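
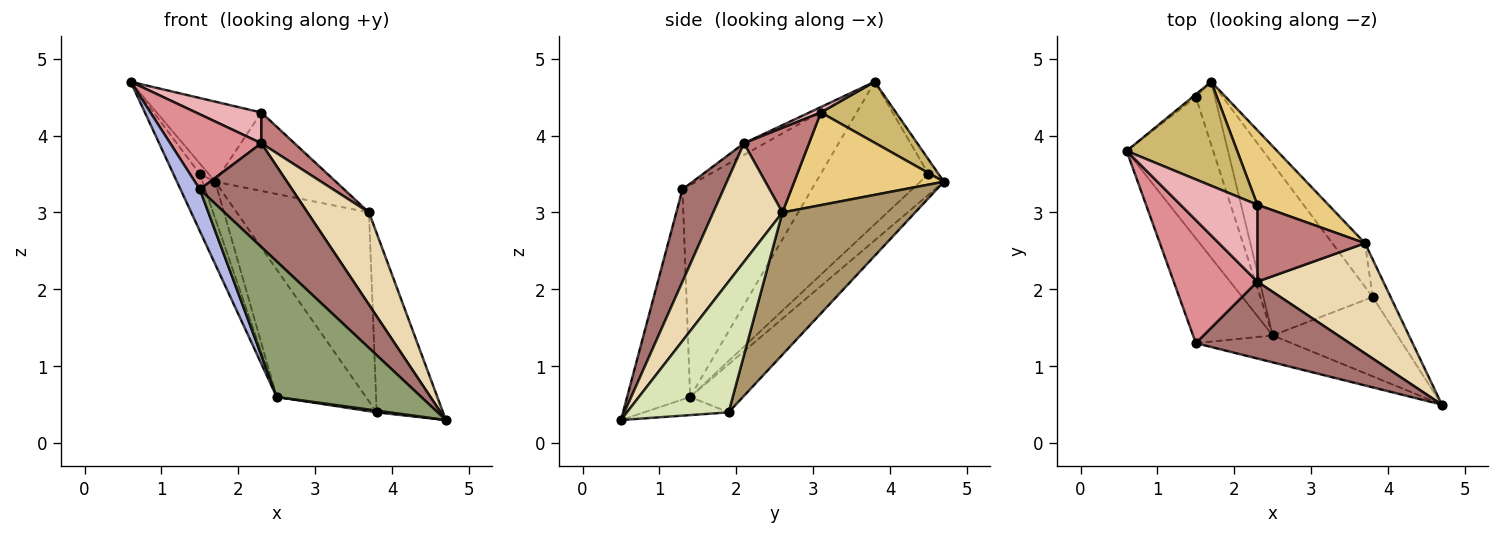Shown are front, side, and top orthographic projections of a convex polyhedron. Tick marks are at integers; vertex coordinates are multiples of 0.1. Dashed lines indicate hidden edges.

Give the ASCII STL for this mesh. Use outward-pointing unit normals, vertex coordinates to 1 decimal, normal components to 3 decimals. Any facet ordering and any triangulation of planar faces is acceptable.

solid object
 facet normal -0.738 0.652 -0.174
  outer loop
   vertex 1.5 4.5 3.5
   vertex 0.6 3.8 4.7
   vertex 1.7 4.7 3.4
  endloop
 endfacet
 facet normal -0.837 0.205 -0.508
  outer loop
   vertex 2.5 1.4 0.6
   vertex 0.6 3.8 4.7
   vertex 1.5 4.5 3.5
  endloop
 endfacet
 facet normal -0.684 0.369 -0.630
  outer loop
   vertex 2.5 1.4 0.6
   vertex 1.5 4.5 3.5
   vertex 1.7 4.7 3.4
  endloop
 endfacet
 facet normal -0.927 -0.139 -0.348
  outer loop
   vertex 1.5 1.3 3.3
   vertex 0.6 3.8 4.7
   vertex 2.5 1.4 0.6
  endloop
 endfacet
 facet normal -0.393 -0.902 -0.179
  outer loop
   vertex 1.5 1.3 3.3
   vertex 2.5 1.4 0.6
   vertex 4.7 0.5 0.3
  endloop
 endfacet
 facet normal -0.144 -0.022 -0.989
  outer loop
   vertex 3.8 1.9 0.4
   vertex 4.7 0.5 0.3
   vertex 2.5 1.4 0.6
  endloop
 endfacet
 facet normal -0.333 0.562 -0.757
  outer loop
   vertex 3.8 1.9 0.4
   vertex 2.5 1.4 0.6
   vertex 1.7 4.7 3.4
  endloop
 endfacet
 facet normal 0.832 0.543 -0.114
  outer loop
   vertex 3.8 1.9 0.4
   vertex 3.7 2.6 3.0
   vertex 4.7 0.5 0.3
  endloop
 endfacet
 facet normal 0.699 0.697 -0.161
  outer loop
   vertex 3.8 1.9 0.4
   vertex 1.7 4.7 3.4
   vertex 3.7 2.6 3.0
  endloop
 endfacet
 facet normal 0.401 0.559 0.726
  outer loop
   vertex 2.3 3.1 4.3
   vertex 1.7 4.7 3.4
   vertex 0.6 3.8 4.7
  endloop
 endfacet
 facet normal 0.668 0.539 0.513
  outer loop
   vertex 2.3 3.1 4.3
   vertex 3.7 2.6 3.0
   vertex 1.7 4.7 3.4
  endloop
 endfacet
 facet normal 0.585 -0.520 0.622
  outer loop
   vertex 2.3 2.1 3.9
   vertex 4.7 0.5 0.3
   vertex 3.7 2.6 3.0
  endloop
 endfacet
 facet normal 0.336 -0.757 0.561
  outer loop
   vertex 2.3 2.1 3.9
   vertex 1.5 1.3 3.3
   vertex 4.7 0.5 0.3
  endloop
 endfacet
 facet normal 0.589 -0.300 0.750
  outer loop
   vertex 2.3 2.1 3.9
   vertex 3.7 2.6 3.0
   vertex 2.3 3.1 4.3
  endloop
 endfacet
 facet normal -0.118 -0.517 0.848
  outer loop
   vertex 2.3 2.1 3.9
   vertex 0.6 3.8 4.7
   vertex 1.5 1.3 3.3
  endloop
 endfacet
 facet normal 0.065 -0.371 0.926
  outer loop
   vertex 2.3 2.1 3.9
   vertex 2.3 3.1 4.3
   vertex 0.6 3.8 4.7
  endloop
 endfacet
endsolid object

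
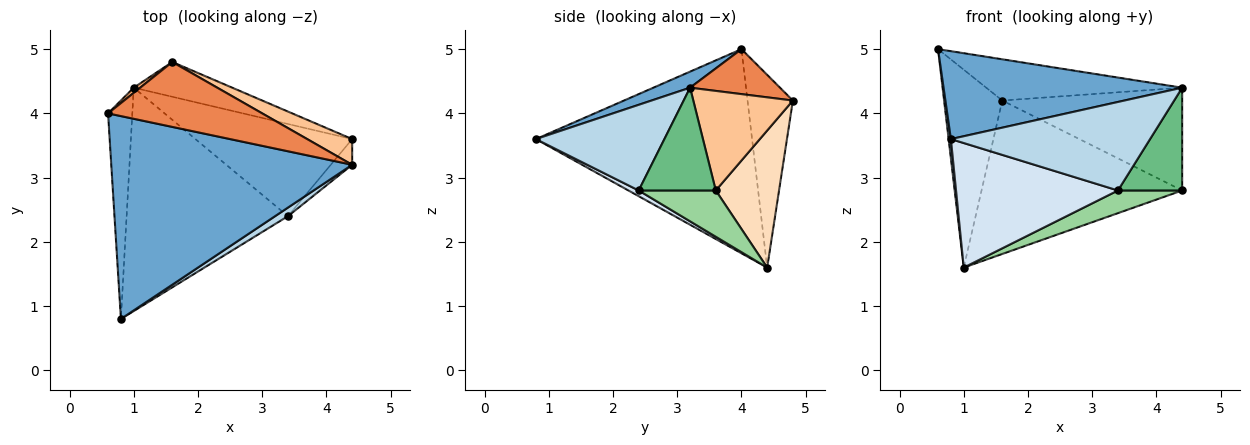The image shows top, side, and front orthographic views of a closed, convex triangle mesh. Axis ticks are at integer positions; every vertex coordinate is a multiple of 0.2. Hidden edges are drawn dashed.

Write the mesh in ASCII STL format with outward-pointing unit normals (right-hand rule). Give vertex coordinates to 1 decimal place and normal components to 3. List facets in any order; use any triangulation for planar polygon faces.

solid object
 facet normal 0.061 -0.397 0.916
  outer loop
   vertex 0.8 0.8 3.6
   vertex 4.4 3.2 4.4
   vertex 0.6 4.0 5.0
  endloop
 endfacet
 facet normal -0.993 -0.010 -0.118
  outer loop
   vertex 1.0 4.4 1.6
   vertex 0.8 0.8 3.6
   vertex 0.6 4.0 5.0
  endloop
 endfacet
 facet normal 0.540 -0.838 0.081
  outer loop
   vertex 3.4 2.4 2.8
   vertex 4.4 3.2 4.4
   vertex 0.8 0.8 3.6
  endloop
 endfacet
 facet normal 0.031 -0.487 -0.873
  outer loop
   vertex 3.4 2.4 2.8
   vertex 0.8 0.8 3.6
   vertex 1.0 4.4 1.6
  endloop
 endfacet
 facet normal 0.239 0.521 0.820
  outer loop
   vertex 1.6 4.8 4.2
   vertex 0.6 4.0 5.0
   vertex 4.4 3.2 4.4
  endloop
 endfacet
 facet normal -0.615 0.789 0.020
  outer loop
   vertex 1.6 4.8 4.2
   vertex 1.0 4.4 1.6
   vertex 0.6 4.0 5.0
  endloop
 endfacet
 facet normal 0.473 0.855 0.214
  outer loop
   vertex 4.4 3.6 2.8
   vertex 1.6 4.8 4.2
   vertex 4.4 3.2 4.4
  endloop
 endfacet
 facet normal 0.294 0.932 -0.211
  outer loop
   vertex 4.4 3.6 2.8
   vertex 1.0 4.4 1.6
   vertex 1.6 4.8 4.2
  endloop
 endfacet
 facet normal 0.759 -0.632 -0.158
  outer loop
   vertex 4.4 3.6 2.8
   vertex 4.4 3.2 4.4
   vertex 3.4 2.4 2.8
  endloop
 endfacet
 facet normal 0.275 -0.230 -0.934
  outer loop
   vertex 4.4 3.6 2.8
   vertex 3.4 2.4 2.8
   vertex 1.0 4.4 1.6
  endloop
 endfacet
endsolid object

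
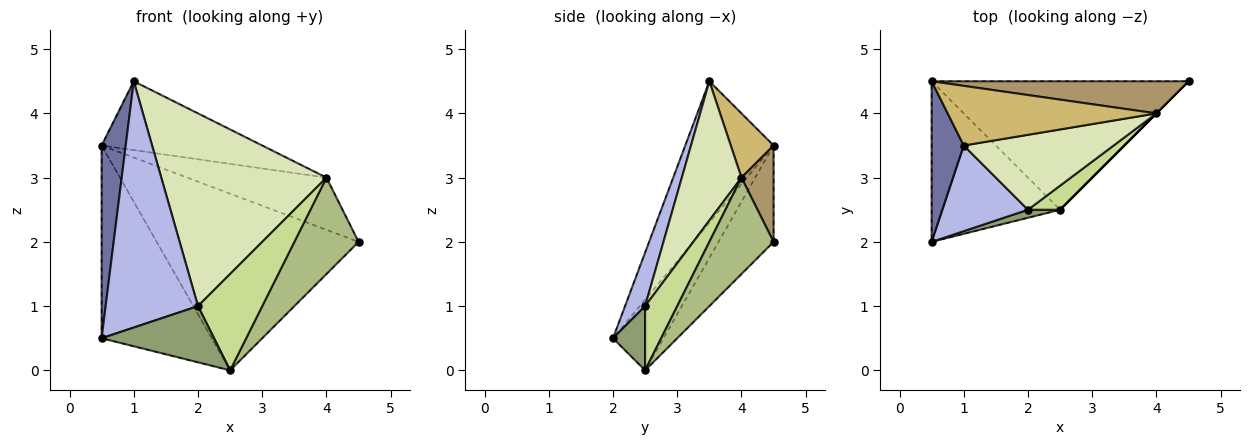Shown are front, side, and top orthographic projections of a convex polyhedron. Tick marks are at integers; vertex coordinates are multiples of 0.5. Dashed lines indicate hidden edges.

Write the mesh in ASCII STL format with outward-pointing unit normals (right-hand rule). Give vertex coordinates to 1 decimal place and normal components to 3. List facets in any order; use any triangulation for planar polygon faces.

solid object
 facet normal -0.942 -0.257 0.214
  outer loop
   vertex 0.5 4.5 3.5
   vertex 0.5 2.0 0.5
   vertex 1.0 3.5 4.5
  endloop
 endfacet
 facet normal -0.332 0.725 -0.604
  outer loop
   vertex 0.5 4.5 3.5
   vertex 2.5 2.5 0.0
   vertex 0.5 2.0 0.5
  endloop
 endfacet
 facet normal -0.215 0.790 -0.574
  outer loop
   vertex 0.5 4.5 3.5
   vertex 4.5 4.5 2.0
   vertex 2.5 2.5 0.0
  endloop
 endfacet
 facet normal 0.201 -0.925 0.322
  outer loop
   vertex 2.0 2.5 1.0
   vertex 1.0 3.5 4.5
   vertex 0.5 2.0 0.5
  endloop
 endfacet
 facet normal 0.272 -0.953 0.136
  outer loop
   vertex 2.0 2.5 1.0
   vertex 0.5 2.0 0.5
   vertex 2.5 2.5 0.0
  endloop
 endfacet
 facet normal 0.707 -0.707 0.000
  outer loop
   vertex 4.0 4.0 3.0
   vertex 2.5 2.5 0.0
   vertex 4.5 4.5 2.0
  endloop
 endfacet
 facet normal 0.436 -0.873 0.218
  outer loop
   vertex 4.0 4.0 3.0
   vertex 2.0 2.5 1.0
   vertex 2.5 2.5 0.0
  endloop
 endfacet
 facet normal 0.319 -0.883 0.344
  outer loop
   vertex 4.0 4.0 3.0
   vertex 1.0 3.5 4.5
   vertex 2.0 2.5 1.0
  endloop
 endfacet
 facet normal 0.193 0.836 0.514
  outer loop
   vertex 4.0 4.0 3.0
   vertex 4.5 4.5 2.0
   vertex 0.5 4.5 3.5
  endloop
 endfacet
 facet normal 0.198 0.741 0.642
  outer loop
   vertex 4.0 4.0 3.0
   vertex 0.5 4.5 3.5
   vertex 1.0 3.5 4.5
  endloop
 endfacet
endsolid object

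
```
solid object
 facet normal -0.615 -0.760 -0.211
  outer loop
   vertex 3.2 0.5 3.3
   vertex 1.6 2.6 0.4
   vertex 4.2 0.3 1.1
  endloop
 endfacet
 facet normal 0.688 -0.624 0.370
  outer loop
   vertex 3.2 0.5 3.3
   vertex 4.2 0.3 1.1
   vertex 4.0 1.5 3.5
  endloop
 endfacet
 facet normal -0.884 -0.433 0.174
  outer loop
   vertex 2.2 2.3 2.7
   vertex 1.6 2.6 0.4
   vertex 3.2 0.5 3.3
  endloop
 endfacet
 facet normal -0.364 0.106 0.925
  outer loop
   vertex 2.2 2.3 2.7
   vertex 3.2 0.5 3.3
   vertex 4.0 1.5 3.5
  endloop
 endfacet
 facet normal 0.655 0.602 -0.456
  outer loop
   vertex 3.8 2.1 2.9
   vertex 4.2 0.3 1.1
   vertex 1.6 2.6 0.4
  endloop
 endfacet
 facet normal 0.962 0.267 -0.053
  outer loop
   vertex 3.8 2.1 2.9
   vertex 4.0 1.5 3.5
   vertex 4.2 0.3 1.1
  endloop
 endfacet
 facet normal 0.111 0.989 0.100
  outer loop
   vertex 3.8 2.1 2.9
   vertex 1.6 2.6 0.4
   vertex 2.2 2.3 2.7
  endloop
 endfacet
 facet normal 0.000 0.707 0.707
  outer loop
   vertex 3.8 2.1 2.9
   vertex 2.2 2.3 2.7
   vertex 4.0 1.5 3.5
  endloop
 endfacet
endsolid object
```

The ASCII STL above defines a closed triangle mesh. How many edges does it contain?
12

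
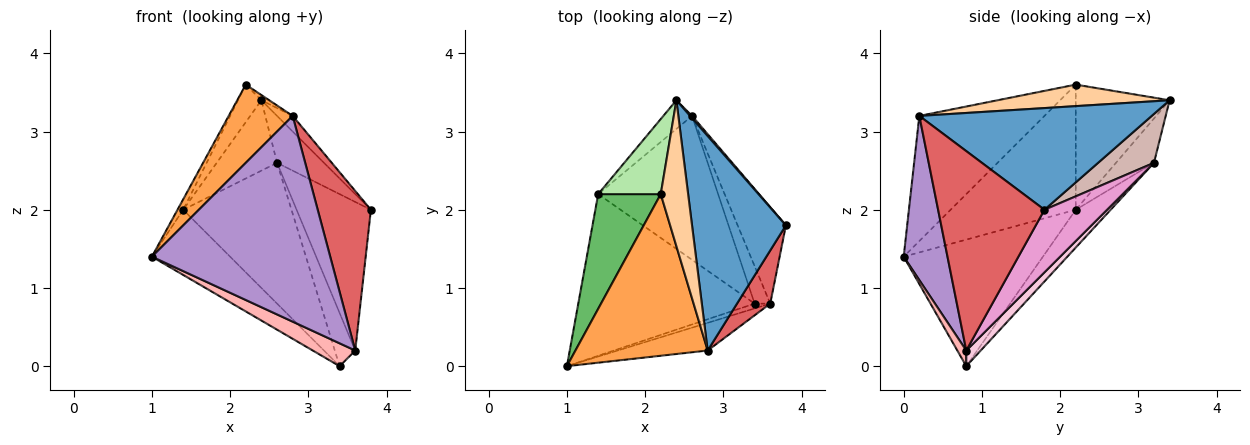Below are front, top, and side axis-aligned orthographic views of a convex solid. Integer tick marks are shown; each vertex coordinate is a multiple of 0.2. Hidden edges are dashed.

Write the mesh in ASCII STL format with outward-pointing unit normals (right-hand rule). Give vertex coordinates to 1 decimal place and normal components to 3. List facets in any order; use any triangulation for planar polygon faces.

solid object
 facet normal 0.734 0.049 0.677
  outer loop
   vertex 2.8 0.2 3.2
   vertex 3.8 1.8 2.0
   vertex 2.4 3.4 3.4
  endloop
 endfacet
 facet normal -0.554 0.311 -0.772
  outer loop
   vertex 1.4 2.2 2.0
   vertex 3.4 0.8 0.0
   vertex 1.0 0.0 1.4
  endloop
 endfacet
 facet normal -0.648 -0.332 0.685
  outer loop
   vertex 2.2 2.2 3.6
   vertex 1.0 0.0 1.4
   vertex 2.8 0.2 3.2
  endloop
 endfacet
 facet normal 0.618 0.028 0.786
  outer loop
   vertex 2.2 2.2 3.6
   vertex 2.8 0.2 3.2
   vertex 2.4 3.4 3.4
  endloop
 endfacet
 facet normal -0.894 0.041 0.447
  outer loop
   vertex 2.2 2.2 3.6
   vertex 1.4 2.2 2.0
   vertex 1.0 0.0 1.4
  endloop
 endfacet
 facet normal -0.873 0.218 0.436
  outer loop
   vertex 2.2 2.2 3.6
   vertex 2.4 3.4 3.4
   vertex 1.4 2.2 2.0
  endloop
 endfacet
 facet normal 0.885 -0.442 0.147
  outer loop
   vertex 3.6 0.8 0.2
   vertex 3.8 1.8 2.0
   vertex 2.8 0.2 3.2
  endloop
 endfacet
 facet normal 0.202 -0.958 -0.202
  outer loop
   vertex 3.6 0.8 0.2
   vertex 1.0 0.0 1.4
   vertex 3.4 0.8 0.0
  endloop
 endfacet
 facet normal 0.237 -0.963 -0.130
  outer loop
   vertex 3.6 0.8 0.2
   vertex 2.8 0.2 3.2
   vertex 1.0 0.0 1.4
  endloop
 endfacet
 facet normal -0.504 0.800 -0.326
  outer loop
   vertex 2.6 3.2 2.6
   vertex 1.4 2.2 2.0
   vertex 2.4 3.4 3.4
  endloop
 endfacet
 facet normal -0.220 0.682 -0.697
  outer loop
   vertex 2.6 3.2 2.6
   vertex 3.4 0.8 0.0
   vertex 1.4 2.2 2.0
  endloop
 endfacet
 facet normal 0.765 0.643 0.031
  outer loop
   vertex 2.6 3.2 2.6
   vertex 2.4 3.4 3.4
   vertex 3.8 1.8 2.0
  endloop
 endfacet
 facet normal 0.577 0.685 -0.445
  outer loop
   vertex 2.6 3.2 2.6
   vertex 3.8 1.8 2.0
   vertex 3.6 0.8 0.2
  endloop
 endfacet
 facet normal 0.500 0.708 -0.500
  outer loop
   vertex 2.6 3.2 2.6
   vertex 3.6 0.8 0.2
   vertex 3.4 0.8 0.0
  endloop
 endfacet
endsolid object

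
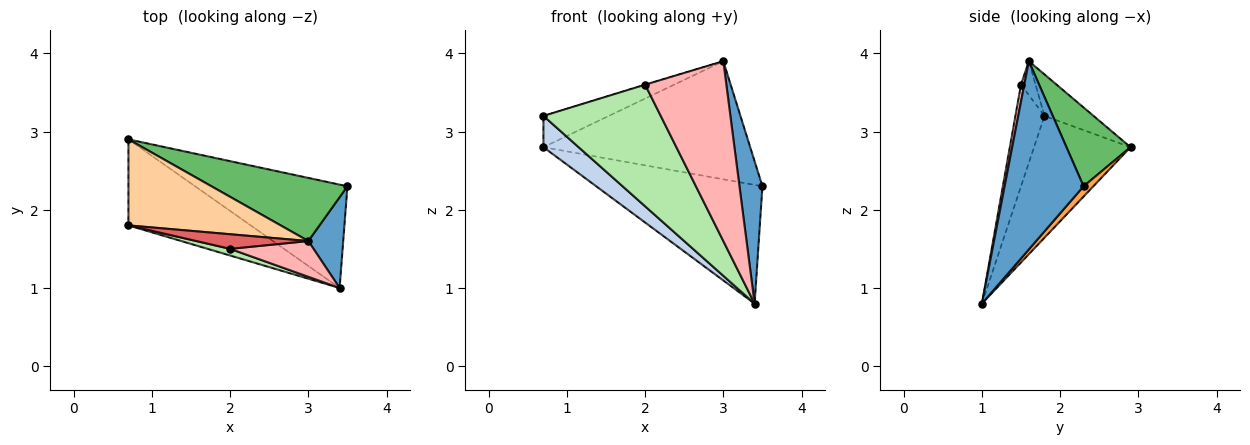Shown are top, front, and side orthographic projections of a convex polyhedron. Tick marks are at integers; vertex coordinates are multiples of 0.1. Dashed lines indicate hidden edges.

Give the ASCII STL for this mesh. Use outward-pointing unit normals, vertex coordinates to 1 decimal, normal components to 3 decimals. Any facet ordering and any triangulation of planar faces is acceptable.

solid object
 facet normal 0.945 -0.275 0.175
  outer loop
   vertex 3.0 1.6 3.9
   vertex 3.4 1.0 0.8
   vertex 3.5 2.3 2.3
  endloop
 endfacet
 facet normal -0.684 -0.249 -0.686
  outer loop
   vertex 0.7 2.9 2.8
   vertex 3.4 1.0 0.8
   vertex 0.7 1.8 3.2
  endloop
 endfacet
 facet normal 0.044 0.753 -0.656
  outer loop
   vertex 0.7 2.9 2.8
   vertex 3.5 2.3 2.3
   vertex 3.4 1.0 0.8
  endloop
 endfacet
 facet normal -0.248 0.331 0.910
  outer loop
   vertex 0.7 2.9 2.8
   vertex 0.7 1.8 3.2
   vertex 3.0 1.6 3.9
  endloop
 endfacet
 facet normal 0.263 0.851 0.455
  outer loop
   vertex 0.7 2.9 2.8
   vertex 3.0 1.6 3.9
   vertex 3.5 2.3 2.3
  endloop
 endfacet
 facet normal -0.240 -0.969 0.053
  outer loop
   vertex 2.0 1.5 3.6
   vertex 0.7 1.8 3.2
   vertex 3.4 1.0 0.8
  endloop
 endfacet
 facet normal -0.289 0.022 0.957
  outer loop
   vertex 2.0 1.5 3.6
   vertex 3.0 1.6 3.9
   vertex 0.7 1.8 3.2
  endloop
 endfacet
 facet normal 0.040 -0.980 0.195
  outer loop
   vertex 2.0 1.5 3.6
   vertex 3.4 1.0 0.8
   vertex 3.0 1.6 3.9
  endloop
 endfacet
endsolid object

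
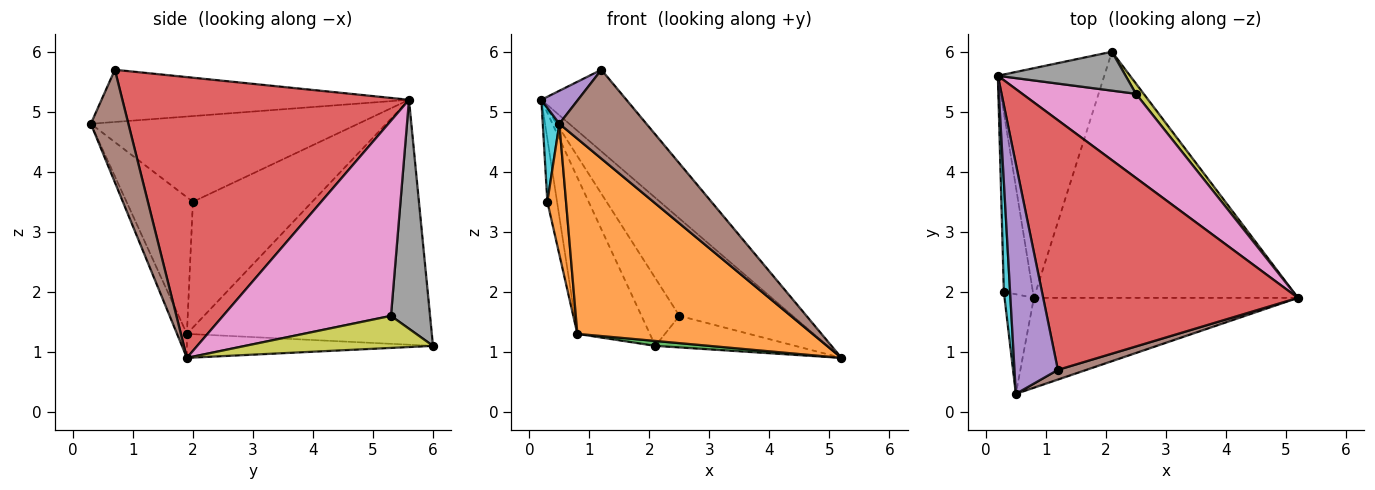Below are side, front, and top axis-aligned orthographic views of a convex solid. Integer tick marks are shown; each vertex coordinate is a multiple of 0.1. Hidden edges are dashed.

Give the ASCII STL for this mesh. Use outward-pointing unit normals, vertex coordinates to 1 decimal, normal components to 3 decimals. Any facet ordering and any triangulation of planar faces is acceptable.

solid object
 facet normal -0.885 0.262 -0.385
  outer loop
   vertex 0.8 1.9 1.3
   vertex 0.2 5.6 5.2
   vertex 2.1 6.0 1.1
  endloop
 endfacet
 facet normal -0.038 -0.908 -0.418
  outer loop
   vertex 0.8 1.9 1.3
   vertex 5.2 1.9 0.9
   vertex 0.5 0.3 4.8
  endloop
 endfacet
 facet normal -0.091 -0.020 -0.996
  outer loop
   vertex 0.8 1.9 1.3
   vertex 2.1 6.0 1.1
   vertex 5.2 1.9 0.9
  endloop
 endfacet
 facet normal 0.723 0.215 0.656
  outer loop
   vertex 1.2 0.7 5.7
   vertex 5.2 1.9 0.9
   vertex 0.2 5.6 5.2
  endloop
 endfacet
 facet normal -0.766 -0.091 0.636
  outer loop
   vertex 1.2 0.7 5.7
   vertex 0.2 5.6 5.2
   vertex 0.5 0.3 4.8
  endloop
 endfacet
 facet normal 0.394 -0.914 0.100
  outer loop
   vertex 1.2 0.7 5.7
   vertex 0.5 0.3 4.8
   vertex 5.2 1.9 0.9
  endloop
 endfacet
 facet normal 0.747 0.503 0.435
  outer loop
   vertex 2.5 5.3 1.6
   vertex 0.2 5.6 5.2
   vertex 5.2 1.9 0.9
  endloop
 endfacet
 facet normal 0.666 0.646 0.372
  outer loop
   vertex 2.5 5.3 1.6
   vertex 2.1 6.0 1.1
   vertex 0.2 5.6 5.2
  endloop
 endfacet
 facet normal 0.787 0.586 0.191
  outer loop
   vertex 2.5 5.3 1.6
   vertex 5.2 1.9 0.9
   vertex 2.1 6.0 1.1
  endloop
 endfacet
 facet normal -0.995 -0.062 0.072
  outer loop
   vertex 0.3 2.0 3.5
   vertex 0.5 0.3 4.8
   vertex 0.2 5.6 5.2
  endloop
 endfacet
 facet normal -0.971 0.079 -0.224
  outer loop
   vertex 0.3 2.0 3.5
   vertex 0.2 5.6 5.2
   vertex 0.8 1.9 1.3
  endloop
 endfacet
 facet normal -0.943 -0.266 -0.202
  outer loop
   vertex 0.3 2.0 3.5
   vertex 0.8 1.9 1.3
   vertex 0.5 0.3 4.8
  endloop
 endfacet
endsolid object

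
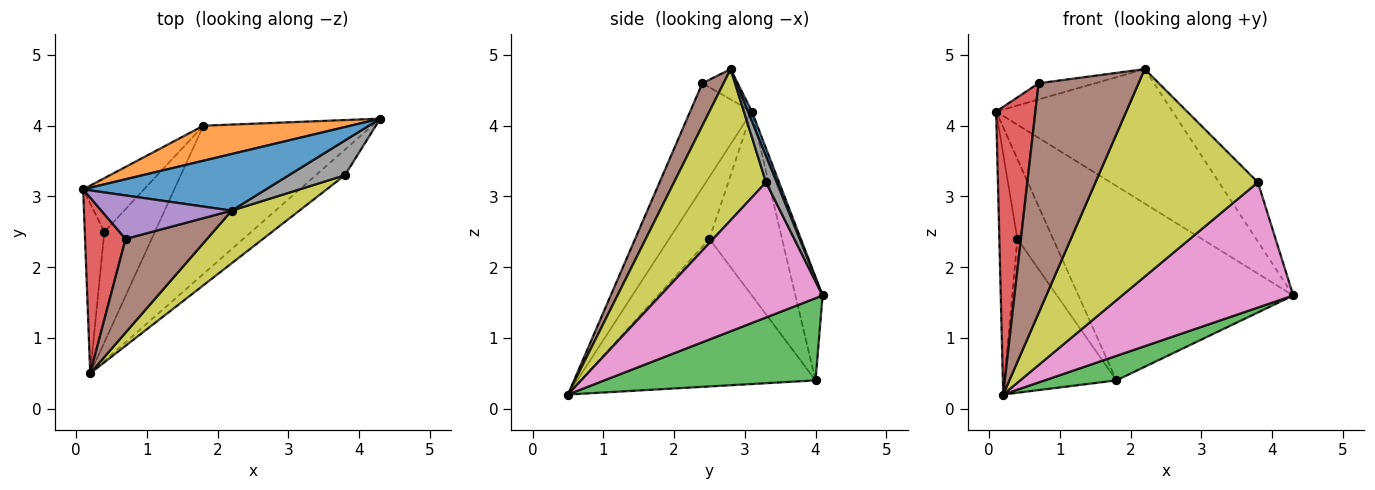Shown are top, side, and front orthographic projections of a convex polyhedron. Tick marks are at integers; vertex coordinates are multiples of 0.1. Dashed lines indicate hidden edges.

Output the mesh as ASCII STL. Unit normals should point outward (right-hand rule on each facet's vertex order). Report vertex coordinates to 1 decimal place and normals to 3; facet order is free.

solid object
 facet normal 0.021 0.921 0.388
  outer loop
   vertex 2.2 2.8 4.8
   vertex 4.3 4.1 1.6
   vertex 0.1 3.1 4.2
  endloop
 endfacet
 facet normal -0.124 0.977 0.176
  outer loop
   vertex 1.8 4.0 0.4
   vertex 0.1 3.1 4.2
   vertex 4.3 4.1 1.6
  endloop
 endfacet
 facet normal 0.433 -0.147 -0.889
  outer loop
   vertex 1.8 4.0 0.4
   vertex 4.3 4.1 1.6
   vertex 0.2 0.5 0.2
  endloop
 endfacet
 facet normal -0.802 -0.510 0.311
  outer loop
   vertex 0.7 2.4 4.6
   vertex 0.1 3.1 4.2
   vertex 0.2 0.5 0.2
  endloop
 endfacet
 facet normal -0.213 0.341 0.916
  outer loop
   vertex 0.7 2.4 4.6
   vertex 2.2 2.8 4.8
   vertex 0.1 3.1 4.2
  endloop
 endfacet
 facet normal 0.193 -0.909 0.370
  outer loop
   vertex 0.7 2.4 4.6
   vertex 0.2 0.5 0.2
   vertex 2.2 2.8 4.8
  endloop
 endfacet
 facet normal 0.680 -0.718 -0.146
  outer loop
   vertex 3.8 3.3 3.2
   vertex 0.2 0.5 0.2
   vertex 4.3 4.1 1.6
  endloop
 endfacet
 facet normal 0.229 0.840 0.492
  outer loop
   vertex 3.8 3.3 3.2
   vertex 4.3 4.1 1.6
   vertex 2.2 2.8 4.8
  endloop
 endfacet
 facet normal 0.481 -0.850 0.216
  outer loop
   vertex 3.8 3.3 3.2
   vertex 2.2 2.8 4.8
   vertex 0.2 0.5 0.2
  endloop
 endfacet
 facet normal -0.877 0.392 -0.277
  outer loop
   vertex 0.4 2.5 2.4
   vertex 0.2 0.5 0.2
   vertex 0.1 3.1 4.2
  endloop
 endfacet
 facet normal -0.860 0.423 -0.284
  outer loop
   vertex 0.4 2.5 2.4
   vertex 0.1 3.1 4.2
   vertex 1.8 4.0 0.4
  endloop
 endfacet
 facet normal -0.862 0.411 -0.295
  outer loop
   vertex 0.4 2.5 2.4
   vertex 1.8 4.0 0.4
   vertex 0.2 0.5 0.2
  endloop
 endfacet
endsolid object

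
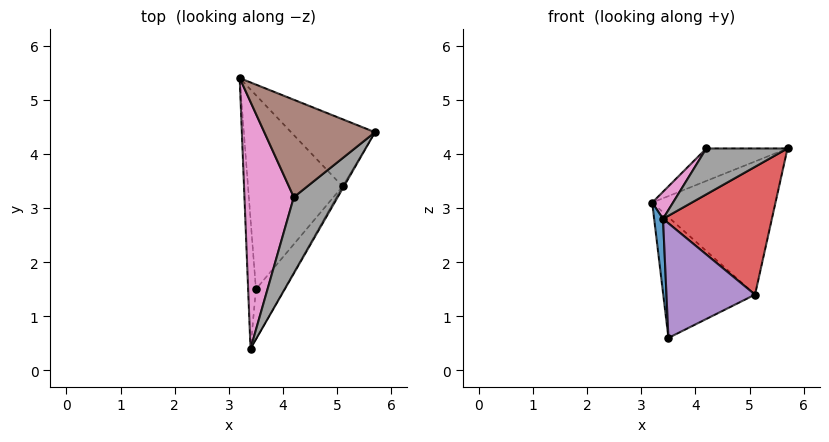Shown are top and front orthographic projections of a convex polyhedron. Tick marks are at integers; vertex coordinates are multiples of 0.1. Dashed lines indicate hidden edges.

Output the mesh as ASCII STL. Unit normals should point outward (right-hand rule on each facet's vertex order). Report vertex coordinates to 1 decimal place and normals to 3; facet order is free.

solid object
 facet normal -0.997 -0.036 -0.063
  outer loop
   vertex 3.5 1.5 0.6
   vertex 3.4 0.4 2.8
   vertex 3.2 5.4 3.1
  endloop
 endfacet
 facet normal 0.473 0.787 -0.397
  outer loop
   vertex 5.1 3.4 1.4
   vertex 3.2 5.4 3.1
   vertex 5.7 4.4 4.1
  endloop
 endfacet
 facet normal -0.199 0.518 -0.832
  outer loop
   vertex 5.1 3.4 1.4
   vertex 3.5 1.5 0.6
   vertex 3.2 5.4 3.1
  endloop
 endfacet
 facet normal 0.868 -0.496 -0.009
  outer loop
   vertex 5.1 3.4 1.4
   vertex 5.7 4.4 4.1
   vertex 3.4 0.4 2.8
  endloop
 endfacet
 facet normal 0.790 -0.562 -0.245
  outer loop
   vertex 5.1 3.4 1.4
   vertex 3.4 0.4 2.8
   vertex 3.5 1.5 0.6
  endloop
 endfacet
 facet normal -0.245 0.307 0.920
  outer loop
   vertex 4.2 3.2 4.1
   vertex 5.7 4.4 4.1
   vertex 3.2 5.4 3.1
  endloop
 endfacet
 facet normal -0.777 -0.069 0.626
  outer loop
   vertex 4.2 3.2 4.1
   vertex 3.2 5.4 3.1
   vertex 3.4 0.4 2.8
  endloop
 endfacet
 facet normal 0.381 -0.477 0.792
  outer loop
   vertex 4.2 3.2 4.1
   vertex 3.4 0.4 2.8
   vertex 5.7 4.4 4.1
  endloop
 endfacet
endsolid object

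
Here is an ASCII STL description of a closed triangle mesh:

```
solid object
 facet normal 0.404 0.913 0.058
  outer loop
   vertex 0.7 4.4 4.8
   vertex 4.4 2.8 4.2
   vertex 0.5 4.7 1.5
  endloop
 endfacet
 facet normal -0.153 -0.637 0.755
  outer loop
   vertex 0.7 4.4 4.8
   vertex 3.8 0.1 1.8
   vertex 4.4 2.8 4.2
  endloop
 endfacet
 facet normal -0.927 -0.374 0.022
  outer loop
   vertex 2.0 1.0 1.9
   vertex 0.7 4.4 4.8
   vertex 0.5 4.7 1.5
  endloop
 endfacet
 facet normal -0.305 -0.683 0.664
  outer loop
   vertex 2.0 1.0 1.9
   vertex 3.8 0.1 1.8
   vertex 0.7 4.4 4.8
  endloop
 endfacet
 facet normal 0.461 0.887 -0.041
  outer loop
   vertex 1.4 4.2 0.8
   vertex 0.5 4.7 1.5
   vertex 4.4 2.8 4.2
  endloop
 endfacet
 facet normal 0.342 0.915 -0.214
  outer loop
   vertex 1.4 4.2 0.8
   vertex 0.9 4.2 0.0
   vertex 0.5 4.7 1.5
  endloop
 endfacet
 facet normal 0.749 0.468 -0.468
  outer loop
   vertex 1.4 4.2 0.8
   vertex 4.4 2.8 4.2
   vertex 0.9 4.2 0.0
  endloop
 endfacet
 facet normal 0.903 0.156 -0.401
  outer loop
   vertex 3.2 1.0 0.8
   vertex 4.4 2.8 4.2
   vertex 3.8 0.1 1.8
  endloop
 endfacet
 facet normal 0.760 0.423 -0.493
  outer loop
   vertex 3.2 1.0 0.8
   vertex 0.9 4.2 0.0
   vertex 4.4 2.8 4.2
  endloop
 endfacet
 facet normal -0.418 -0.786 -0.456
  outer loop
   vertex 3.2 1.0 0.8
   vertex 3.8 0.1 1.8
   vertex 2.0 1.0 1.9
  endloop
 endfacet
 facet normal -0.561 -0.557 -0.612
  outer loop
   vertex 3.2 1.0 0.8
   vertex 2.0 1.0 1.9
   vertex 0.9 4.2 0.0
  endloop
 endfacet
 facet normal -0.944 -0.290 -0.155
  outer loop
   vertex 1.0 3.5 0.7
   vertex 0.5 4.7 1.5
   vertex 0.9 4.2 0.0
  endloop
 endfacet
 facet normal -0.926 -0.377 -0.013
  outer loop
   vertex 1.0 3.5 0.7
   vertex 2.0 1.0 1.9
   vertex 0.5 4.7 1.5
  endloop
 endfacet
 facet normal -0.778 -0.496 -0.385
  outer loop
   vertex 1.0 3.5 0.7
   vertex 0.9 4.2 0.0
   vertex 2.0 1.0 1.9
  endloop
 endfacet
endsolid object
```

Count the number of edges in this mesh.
21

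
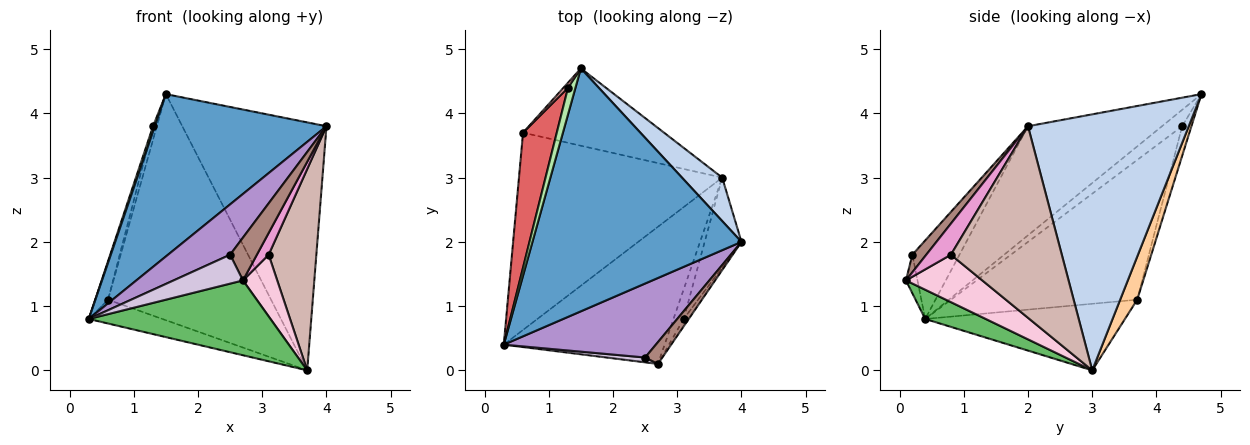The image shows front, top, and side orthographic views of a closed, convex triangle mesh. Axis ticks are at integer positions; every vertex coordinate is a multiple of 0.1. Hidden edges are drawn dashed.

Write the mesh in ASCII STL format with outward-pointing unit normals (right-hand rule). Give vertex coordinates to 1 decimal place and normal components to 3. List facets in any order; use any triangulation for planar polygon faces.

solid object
 facet normal -0.398 -0.510 0.763
  outer loop
   vertex 1.5 4.7 4.3
   vertex 0.3 0.4 0.8
   vertex 4.0 2.0 3.8
  endloop
 endfacet
 facet normal 0.739 0.663 0.116
  outer loop
   vertex 3.7 3.0 0.0
   vertex 1.5 4.7 4.3
   vertex 4.0 2.0 3.8
  endloop
 endfacet
 facet normal -0.309 0.114 -0.944
  outer loop
   vertex 0.6 3.7 1.1
   vertex 3.7 3.0 0.0
   vertex 0.3 0.4 0.8
  endloop
 endfacet
 facet normal 0.098 0.942 -0.322
  outer loop
   vertex 0.6 3.7 1.1
   vertex 1.5 4.7 4.3
   vertex 3.7 3.0 0.0
  endloop
 endfacet
 facet normal 0.158 -0.473 -0.867
  outer loop
   vertex 2.7 0.1 1.4
   vertex 0.3 0.4 0.8
   vertex 3.7 3.0 0.0
  endloop
 endfacet
 facet normal -0.907 -0.082 0.412
  outer loop
   vertex 1.3 4.4 3.8
   vertex 0.3 0.4 0.8
   vertex 1.5 4.7 4.3
  endloop
 endfacet
 facet normal -0.970 0.067 0.234
  outer loop
   vertex 1.3 4.4 3.8
   vertex 0.6 3.7 1.1
   vertex 0.3 0.4 0.8
  endloop
 endfacet
 facet normal -0.915 0.378 0.139
  outer loop
   vertex 1.3 4.4 3.8
   vertex 1.5 4.7 4.3
   vertex 0.6 3.7 1.1
  endloop
 endfacet
 facet normal -0.393 -0.518 0.760
  outer loop
   vertex 2.5 0.2 1.8
   vertex 4.0 2.0 3.8
   vertex 0.3 0.4 0.8
  endloop
 endfacet
 facet normal -0.162 -0.973 0.162
  outer loop
   vertex 2.5 0.2 1.8
   vertex 0.3 0.4 0.8
   vertex 2.7 0.1 1.4
  endloop
 endfacet
 facet normal 0.420 -0.808 0.412
  outer loop
   vertex 2.5 0.2 1.8
   vertex 2.7 0.1 1.4
   vertex 4.0 2.0 3.8
  endloop
 endfacet
 facet normal 0.905 -0.389 -0.174
  outer loop
   vertex 3.1 0.8 1.8
   vertex 3.7 3.0 0.0
   vertex 4.0 2.0 3.8
  endloop
 endfacet
 facet normal 0.893 -0.427 -0.146
  outer loop
   vertex 3.1 0.8 1.8
   vertex 4.0 2.0 3.8
   vertex 2.7 0.1 1.4
  endloop
 endfacet
 facet normal 0.895 -0.402 -0.192
  outer loop
   vertex 3.1 0.8 1.8
   vertex 2.7 0.1 1.4
   vertex 3.7 3.0 0.0
  endloop
 endfacet
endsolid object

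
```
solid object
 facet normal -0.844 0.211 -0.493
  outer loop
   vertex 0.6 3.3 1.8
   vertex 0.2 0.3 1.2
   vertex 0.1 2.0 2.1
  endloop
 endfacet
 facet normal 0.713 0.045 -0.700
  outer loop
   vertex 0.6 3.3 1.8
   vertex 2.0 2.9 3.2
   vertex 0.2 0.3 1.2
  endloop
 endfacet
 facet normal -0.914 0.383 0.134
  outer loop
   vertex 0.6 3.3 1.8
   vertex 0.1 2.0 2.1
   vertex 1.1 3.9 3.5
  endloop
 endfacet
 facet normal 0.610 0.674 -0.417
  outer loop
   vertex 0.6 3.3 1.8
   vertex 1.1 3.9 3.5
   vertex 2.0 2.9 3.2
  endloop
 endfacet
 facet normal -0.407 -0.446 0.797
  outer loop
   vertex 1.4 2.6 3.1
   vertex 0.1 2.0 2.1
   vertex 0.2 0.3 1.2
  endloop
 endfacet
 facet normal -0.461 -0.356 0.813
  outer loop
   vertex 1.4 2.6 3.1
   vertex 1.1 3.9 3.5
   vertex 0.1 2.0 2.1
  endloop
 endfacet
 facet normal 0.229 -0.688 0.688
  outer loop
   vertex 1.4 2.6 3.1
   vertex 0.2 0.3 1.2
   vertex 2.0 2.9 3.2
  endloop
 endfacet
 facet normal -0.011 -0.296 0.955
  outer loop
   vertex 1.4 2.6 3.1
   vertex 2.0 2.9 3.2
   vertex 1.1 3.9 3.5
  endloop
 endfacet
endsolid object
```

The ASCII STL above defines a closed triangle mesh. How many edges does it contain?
12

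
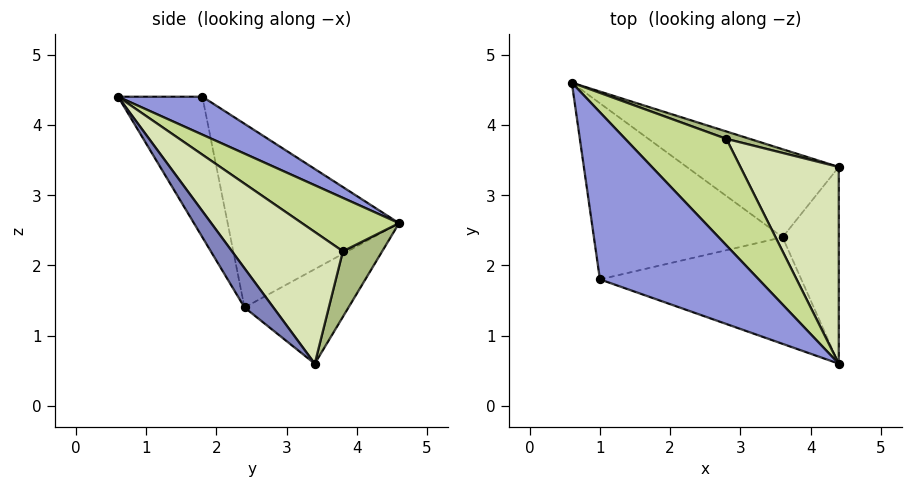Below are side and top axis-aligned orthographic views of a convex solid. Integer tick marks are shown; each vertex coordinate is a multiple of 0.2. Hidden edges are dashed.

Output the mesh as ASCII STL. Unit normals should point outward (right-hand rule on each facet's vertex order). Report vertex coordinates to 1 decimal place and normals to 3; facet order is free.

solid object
 facet normal -0.511 -0.249 -0.822
  outer loop
   vertex 3.6 2.4 1.4
   vertex 0.6 4.6 2.6
   vertex 4.4 3.4 0.6
  endloop
 endfacet
 facet normal 0.382 -0.744 -0.548
  outer loop
   vertex 3.6 2.4 1.4
   vertex 4.4 3.4 0.6
   vertex 4.4 0.6 4.4
  endloop
 endfacet
 facet normal 0.194 0.550 0.812
  outer loop
   vertex 1.0 1.8 4.4
   vertex 4.4 0.6 4.4
   vertex 0.6 4.6 2.6
  endloop
 endfacet
 facet normal -0.609 -0.489 -0.625
  outer loop
   vertex 1.0 1.8 4.4
   vertex 0.6 4.6 2.6
   vertex 3.6 2.4 1.4
  endloop
 endfacet
 facet normal -0.300 -0.851 -0.431
  outer loop
   vertex 1.0 1.8 4.4
   vertex 3.6 2.4 1.4
   vertex 4.4 0.6 4.4
  endloop
 endfacet
 facet normal 0.359 0.924 0.128
  outer loop
   vertex 2.8 3.8 2.2
   vertex 4.4 3.4 0.6
   vertex 0.6 4.6 2.6
  endloop
 endfacet
 facet normal 0.357 0.644 0.677
  outer loop
   vertex 2.8 3.8 2.2
   vertex 0.6 4.6 2.6
   vertex 4.4 0.6 4.4
  endloop
 endfacet
 facet normal 0.622 0.630 0.464
  outer loop
   vertex 2.8 3.8 2.2
   vertex 4.4 0.6 4.4
   vertex 4.4 3.4 0.6
  endloop
 endfacet
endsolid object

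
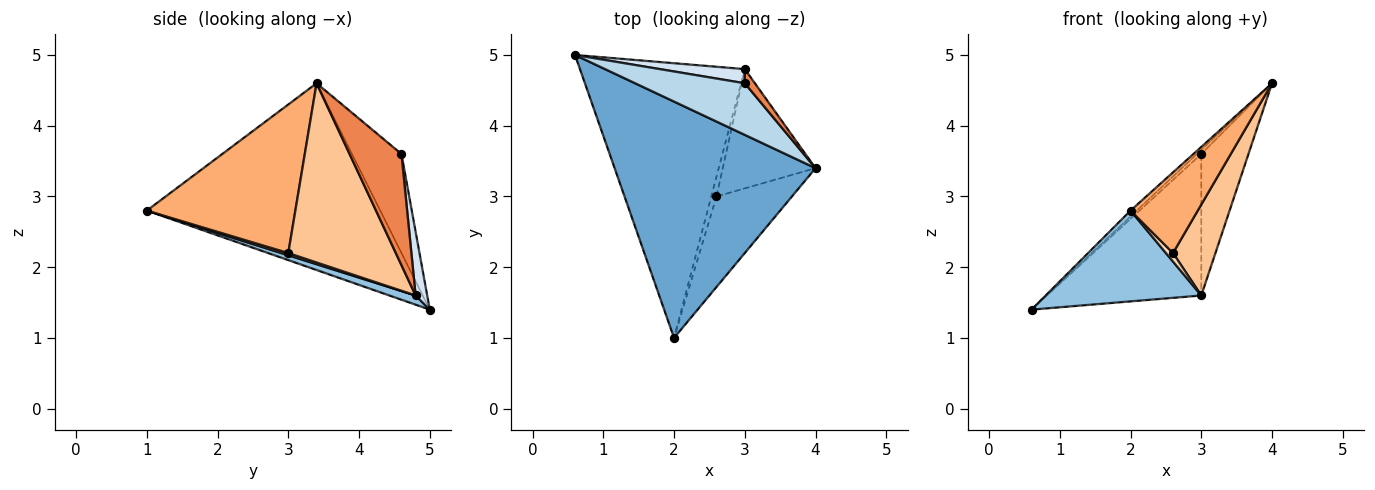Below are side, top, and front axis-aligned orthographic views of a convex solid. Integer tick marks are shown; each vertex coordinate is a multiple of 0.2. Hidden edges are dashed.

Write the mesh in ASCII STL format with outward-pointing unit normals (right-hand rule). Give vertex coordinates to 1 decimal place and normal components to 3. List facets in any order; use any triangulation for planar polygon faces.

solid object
 facet normal -0.681 0.018 0.732
  outer loop
   vertex 2.0 1.0 2.8
   vertex 4.0 3.4 4.6
   vertex 0.6 5.0 1.4
  endloop
 endfacet
 facet normal 0.053 -0.313 -0.948
  outer loop
   vertex 3.0 4.8 1.6
   vertex 2.0 1.0 2.8
   vertex 0.6 5.0 1.4
  endloop
 endfacet
 facet normal -0.669 0.060 0.741
  outer loop
   vertex 3.0 4.6 3.6
   vertex 0.6 5.0 1.4
   vertex 4.0 3.4 4.6
  endloop
 endfacet
 facet normal 0.074 0.992 0.099
  outer loop
   vertex 3.0 4.6 3.6
   vertex 3.0 4.8 1.6
   vertex 0.6 5.0 1.4
  endloop
 endfacet
 facet normal 0.738 0.671 0.067
  outer loop
   vertex 3.0 4.6 3.6
   vertex 4.0 3.4 4.6
   vertex 3.0 4.8 1.6
  endloop
 endfacet
 facet normal 0.827 -0.374 -0.420
  outer loop
   vertex 2.6 3.0 2.2
   vertex 4.0 3.4 4.6
   vertex 2.0 1.0 2.8
  endloop
 endfacet
 facet normal 0.838 -0.331 -0.434
  outer loop
   vertex 2.6 3.0 2.2
   vertex 3.0 4.8 1.6
   vertex 4.0 3.4 4.6
  endloop
 endfacet
 facet normal 0.367 -0.367 -0.855
  outer loop
   vertex 2.6 3.0 2.2
   vertex 2.0 1.0 2.8
   vertex 3.0 4.8 1.6
  endloop
 endfacet
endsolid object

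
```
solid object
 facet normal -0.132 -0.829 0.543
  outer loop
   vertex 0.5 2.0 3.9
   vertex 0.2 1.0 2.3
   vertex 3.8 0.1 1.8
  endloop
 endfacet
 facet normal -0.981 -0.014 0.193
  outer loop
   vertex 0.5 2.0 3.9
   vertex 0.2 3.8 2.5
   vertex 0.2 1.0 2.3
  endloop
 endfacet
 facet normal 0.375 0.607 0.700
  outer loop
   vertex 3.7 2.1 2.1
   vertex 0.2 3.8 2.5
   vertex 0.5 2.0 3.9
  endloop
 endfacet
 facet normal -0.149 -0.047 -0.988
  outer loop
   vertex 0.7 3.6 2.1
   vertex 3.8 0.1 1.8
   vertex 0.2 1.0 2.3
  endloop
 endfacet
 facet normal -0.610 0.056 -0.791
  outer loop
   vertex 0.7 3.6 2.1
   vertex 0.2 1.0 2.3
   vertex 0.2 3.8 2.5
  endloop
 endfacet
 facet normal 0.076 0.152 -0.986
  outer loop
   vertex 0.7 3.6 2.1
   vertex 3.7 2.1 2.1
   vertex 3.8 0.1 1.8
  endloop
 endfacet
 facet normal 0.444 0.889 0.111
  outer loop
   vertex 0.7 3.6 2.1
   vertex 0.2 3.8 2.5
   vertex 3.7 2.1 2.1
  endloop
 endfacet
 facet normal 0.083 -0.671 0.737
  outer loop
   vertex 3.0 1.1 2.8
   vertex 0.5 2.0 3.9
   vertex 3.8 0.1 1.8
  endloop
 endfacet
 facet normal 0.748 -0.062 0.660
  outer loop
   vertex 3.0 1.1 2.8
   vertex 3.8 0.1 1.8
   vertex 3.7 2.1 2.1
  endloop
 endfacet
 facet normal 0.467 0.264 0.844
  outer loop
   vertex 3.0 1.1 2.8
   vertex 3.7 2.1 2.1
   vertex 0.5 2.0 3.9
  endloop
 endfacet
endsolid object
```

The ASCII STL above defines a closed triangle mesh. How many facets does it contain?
10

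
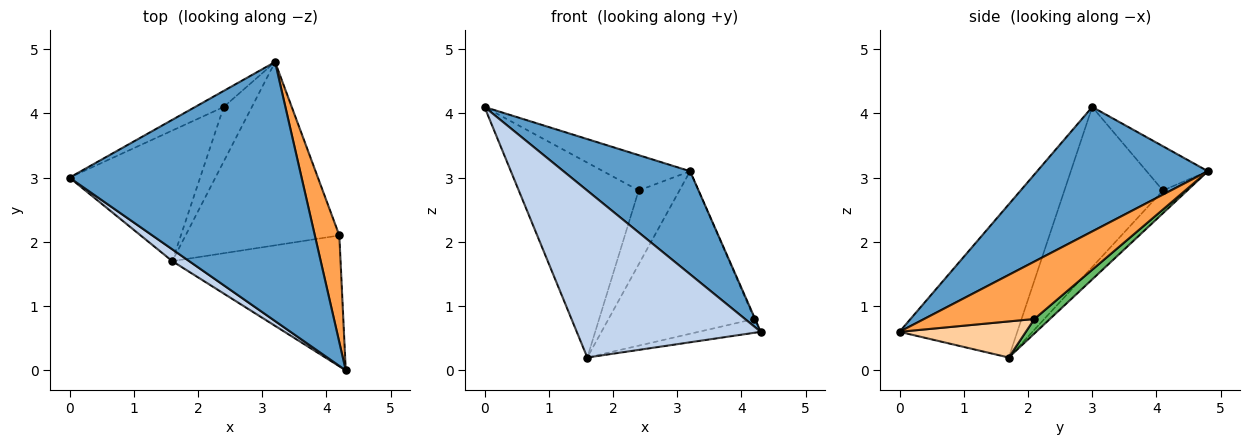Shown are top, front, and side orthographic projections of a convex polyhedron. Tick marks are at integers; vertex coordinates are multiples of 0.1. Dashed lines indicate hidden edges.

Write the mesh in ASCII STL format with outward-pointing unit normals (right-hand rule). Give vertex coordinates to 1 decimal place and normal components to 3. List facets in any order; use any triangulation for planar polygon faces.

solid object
 facet normal 0.446 -0.331 0.832
  outer loop
   vertex 3.2 4.8 3.1
   vertex 0.0 3.0 4.1
   vertex 4.3 0.0 0.6
  endloop
 endfacet
 facet normal -0.538 -0.841 0.059
  outer loop
   vertex 1.6 1.7 0.2
   vertex 4.3 0.0 0.6
   vertex 0.0 3.0 4.1
  endloop
 endfacet
 facet normal 0.920 0.006 0.392
  outer loop
   vertex 4.2 2.1 0.8
   vertex 3.2 4.8 3.1
   vertex 4.3 0.0 0.6
  endloop
 endfacet
 facet normal 0.209 0.103 -0.973
  outer loop
   vertex 4.2 2.1 0.8
   vertex 4.3 0.0 0.6
   vertex 1.6 1.7 0.2
  endloop
 endfacet
 facet normal 0.070 0.662 -0.746
  outer loop
   vertex 4.2 2.1 0.8
   vertex 1.6 1.7 0.2
   vertex 3.2 4.8 3.1
  endloop
 endfacet
 facet normal -0.540 0.766 -0.348
  outer loop
   vertex 2.4 4.1 2.8
   vertex 0.0 3.0 4.1
   vertex 3.2 4.8 3.1
  endloop
 endfacet
 facet normal -0.564 0.686 -0.460
  outer loop
   vertex 2.4 4.1 2.8
   vertex 1.6 1.7 0.2
   vertex 0.0 3.0 4.1
  endloop
 endfacet
 facet normal -0.433 0.725 -0.536
  outer loop
   vertex 2.4 4.1 2.8
   vertex 3.2 4.8 3.1
   vertex 1.6 1.7 0.2
  endloop
 endfacet
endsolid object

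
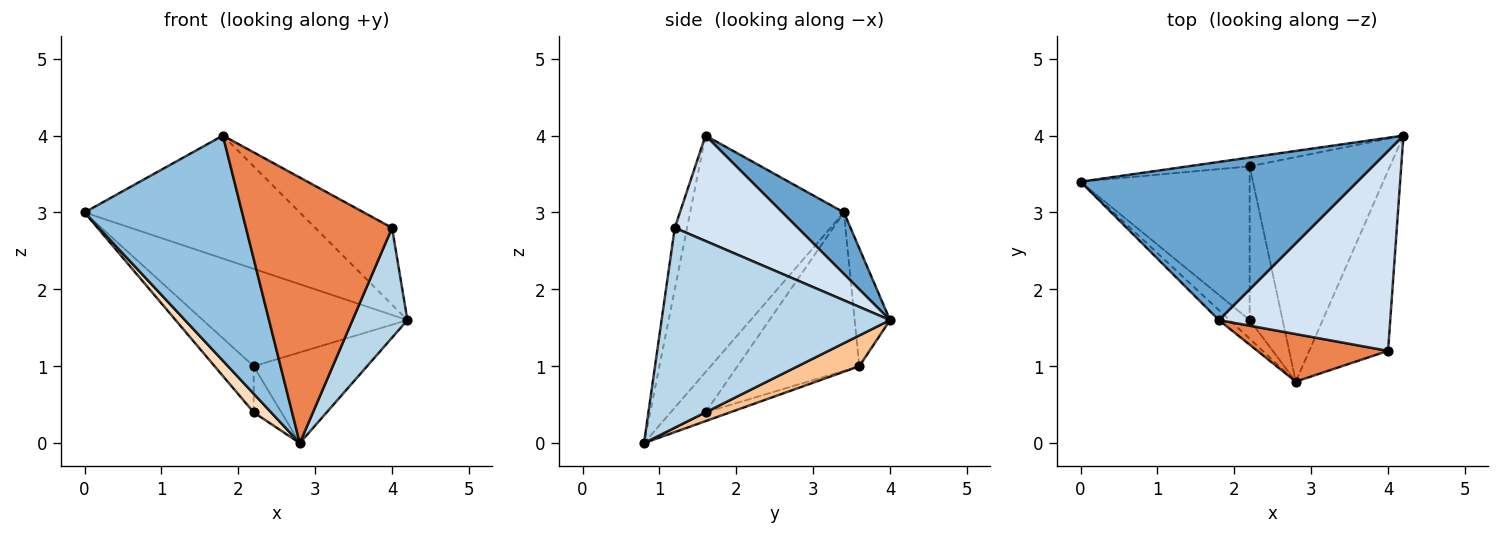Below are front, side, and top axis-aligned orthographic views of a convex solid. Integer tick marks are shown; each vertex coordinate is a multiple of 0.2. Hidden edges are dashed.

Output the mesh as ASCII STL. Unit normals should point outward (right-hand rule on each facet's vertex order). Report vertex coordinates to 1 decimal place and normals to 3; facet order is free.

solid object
 facet normal 0.173 0.605 0.777
  outer loop
   vertex 1.8 1.6 4.0
   vertex 4.2 4.0 1.6
   vertex 0.0 3.4 3.0
  endloop
 endfacet
 facet normal -0.698 -0.715 -0.031
  outer loop
   vertex 1.8 1.6 4.0
   vertex 0.0 3.4 3.0
   vertex 2.8 0.8 0.0
  endloop
 endfacet
 facet normal 0.908 -0.218 -0.358
  outer loop
   vertex 4.0 1.2 2.8
   vertex 2.8 0.8 0.0
   vertex 4.2 4.0 1.6
  endloop
 endfacet
 facet normal 0.498 0.311 0.809
  outer loop
   vertex 4.0 1.2 2.8
   vertex 4.2 4.0 1.6
   vertex 1.8 1.6 4.0
  endloop
 endfacet
 facet normal -0.083 -0.981 0.176
  outer loop
   vertex 4.0 1.2 2.8
   vertex 1.8 1.6 4.0
   vertex 2.8 0.8 0.0
  endloop
 endfacet
 facet normal -0.170 0.982 -0.089
  outer loop
   vertex 2.2 3.6 1.0
   vertex 0.0 3.4 3.0
   vertex 4.2 4.0 1.6
  endloop
 endfacet
 facet normal 0.199 0.367 -0.909
  outer loop
   vertex 2.2 3.6 1.0
   vertex 4.2 4.0 1.6
   vertex 2.8 0.8 0.0
  endloop
 endfacet
 facet normal -0.816 -0.408 -0.408
  outer loop
   vertex 2.2 1.6 0.4
   vertex 2.8 0.8 0.0
   vertex 0.0 3.4 3.0
  endloop
 endfacet
 facet normal -0.668 0.214 -0.713
  outer loop
   vertex 2.2 1.6 0.4
   vertex 0.0 3.4 3.0
   vertex 2.2 3.6 1.0
  endloop
 endfacet
 facet normal -0.247 0.278 -0.928
  outer loop
   vertex 2.2 1.6 0.4
   vertex 2.2 3.6 1.0
   vertex 2.8 0.8 0.0
  endloop
 endfacet
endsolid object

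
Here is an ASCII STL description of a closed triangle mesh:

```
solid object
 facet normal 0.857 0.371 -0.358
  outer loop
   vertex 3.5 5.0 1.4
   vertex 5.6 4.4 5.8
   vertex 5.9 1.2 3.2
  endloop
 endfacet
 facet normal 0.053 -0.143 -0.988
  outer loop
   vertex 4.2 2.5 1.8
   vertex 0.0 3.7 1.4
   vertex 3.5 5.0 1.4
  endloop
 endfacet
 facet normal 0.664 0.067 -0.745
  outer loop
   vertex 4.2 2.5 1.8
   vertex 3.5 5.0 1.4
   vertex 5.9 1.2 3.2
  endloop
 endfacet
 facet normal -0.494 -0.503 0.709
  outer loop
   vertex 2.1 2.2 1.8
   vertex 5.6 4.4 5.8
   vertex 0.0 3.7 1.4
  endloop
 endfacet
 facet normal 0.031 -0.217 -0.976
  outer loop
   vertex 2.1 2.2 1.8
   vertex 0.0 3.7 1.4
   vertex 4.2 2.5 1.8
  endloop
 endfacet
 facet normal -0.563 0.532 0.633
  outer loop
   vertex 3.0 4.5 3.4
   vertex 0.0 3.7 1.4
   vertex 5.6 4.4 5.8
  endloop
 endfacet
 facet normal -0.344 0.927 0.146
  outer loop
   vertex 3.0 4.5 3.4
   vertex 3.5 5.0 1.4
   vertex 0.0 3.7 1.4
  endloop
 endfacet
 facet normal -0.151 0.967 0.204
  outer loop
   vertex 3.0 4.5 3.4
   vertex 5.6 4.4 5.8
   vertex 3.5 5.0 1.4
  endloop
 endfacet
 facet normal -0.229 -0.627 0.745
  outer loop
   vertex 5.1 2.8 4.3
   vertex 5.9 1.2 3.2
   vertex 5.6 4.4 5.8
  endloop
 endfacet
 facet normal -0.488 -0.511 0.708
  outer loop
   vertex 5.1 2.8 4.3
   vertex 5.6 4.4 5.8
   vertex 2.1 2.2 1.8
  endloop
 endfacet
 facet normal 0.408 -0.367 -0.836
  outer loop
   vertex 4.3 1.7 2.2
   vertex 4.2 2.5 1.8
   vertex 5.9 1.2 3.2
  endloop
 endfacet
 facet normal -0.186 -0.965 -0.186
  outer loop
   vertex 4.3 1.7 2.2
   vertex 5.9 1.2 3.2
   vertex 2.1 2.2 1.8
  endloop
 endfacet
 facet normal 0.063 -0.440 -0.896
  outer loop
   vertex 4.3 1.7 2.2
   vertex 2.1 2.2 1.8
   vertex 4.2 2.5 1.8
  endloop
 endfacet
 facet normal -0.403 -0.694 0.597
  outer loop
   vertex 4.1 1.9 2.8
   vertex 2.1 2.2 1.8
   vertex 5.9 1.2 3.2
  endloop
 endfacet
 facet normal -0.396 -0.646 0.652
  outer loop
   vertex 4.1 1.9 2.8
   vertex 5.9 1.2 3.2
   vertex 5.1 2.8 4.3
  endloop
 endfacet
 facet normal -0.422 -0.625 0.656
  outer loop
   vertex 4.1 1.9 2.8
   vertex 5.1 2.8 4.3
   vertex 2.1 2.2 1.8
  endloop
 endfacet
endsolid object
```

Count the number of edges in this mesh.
24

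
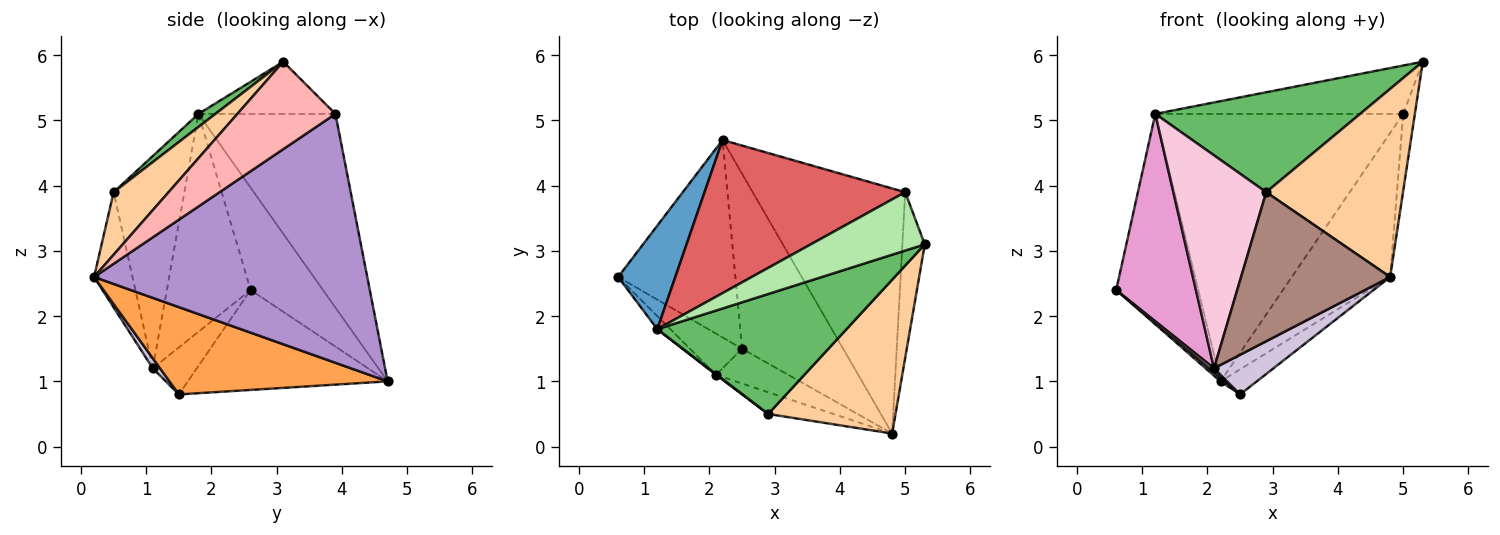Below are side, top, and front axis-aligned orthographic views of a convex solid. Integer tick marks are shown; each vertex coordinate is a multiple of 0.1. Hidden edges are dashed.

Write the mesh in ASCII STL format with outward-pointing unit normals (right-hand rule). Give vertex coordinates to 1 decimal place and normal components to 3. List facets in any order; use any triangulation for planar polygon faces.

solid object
 facet normal -0.620 0.704 0.346
  outer loop
   vertex 1.2 1.8 5.1
   vertex 2.2 4.7 1.0
   vertex 0.6 2.6 2.4
  endloop
 endfacet
 facet normal -0.649 -0.013 -0.761
  outer loop
   vertex 2.5 1.5 0.8
   vertex 0.6 2.6 2.4
   vertex 2.2 4.7 1.0
  endloop
 endfacet
 facet normal 0.650 0.108 -0.752
  outer loop
   vertex 2.5 1.5 0.8
   vertex 2.2 4.7 1.0
   vertex 4.8 0.2 2.6
  endloop
 endfacet
 facet normal 0.297 -0.739 0.605
  outer loop
   vertex 2.9 0.5 3.9
   vertex 4.8 0.2 2.6
   vertex 5.3 3.1 5.9
  endloop
 endfacet
 facet normal 0.053 -0.639 0.767
  outer loop
   vertex 2.9 0.5 3.9
   vertex 5.3 3.1 5.9
   vertex 1.2 1.8 5.1
  endloop
 endfacet
 facet normal -0.332 0.602 0.726
  outer loop
   vertex 5.0 3.9 5.1
   vertex 1.2 1.8 5.1
   vertex 5.3 3.1 5.9
  endloop
 endfacet
 facet normal -0.432 0.782 0.448
  outer loop
   vertex 5.0 3.9 5.1
   vertex 2.2 4.7 1.0
   vertex 1.2 1.8 5.1
  endloop
 endfacet
 facet normal 0.962 0.114 -0.246
  outer loop
   vertex 5.0 3.9 5.1
   vertex 5.3 3.1 5.9
   vertex 4.8 0.2 2.6
  endloop
 endfacet
 facet normal 0.815 0.293 -0.499
  outer loop
   vertex 5.0 3.9 5.1
   vertex 4.8 0.2 2.6
   vertex 2.2 4.7 1.0
  endloop
 endfacet
 facet normal 0.091 -0.748 -0.657
  outer loop
   vertex 2.1 1.1 1.2
   vertex 2.5 1.5 0.8
   vertex 4.8 0.2 2.6
  endloop
 endfacet
 facet normal -0.247 -0.959 -0.140
  outer loop
   vertex 2.1 1.1 1.2
   vertex 4.8 0.2 2.6
   vertex 2.9 0.5 3.9
  endloop
 endfacet
 facet normal -0.667 -0.074 -0.741
  outer loop
   vertex 2.1 1.1 1.2
   vertex 0.6 2.6 2.4
   vertex 2.5 1.5 0.8
  endloop
 endfacet
 facet normal -0.724 -0.689 -0.043
  outer loop
   vertex 2.1 1.1 1.2
   vertex 1.2 1.8 5.1
   vertex 0.6 2.6 2.4
  endloop
 endfacet
 facet normal -0.606 -0.795 0.003
  outer loop
   vertex 2.1 1.1 1.2
   vertex 2.9 0.5 3.9
   vertex 1.2 1.8 5.1
  endloop
 endfacet
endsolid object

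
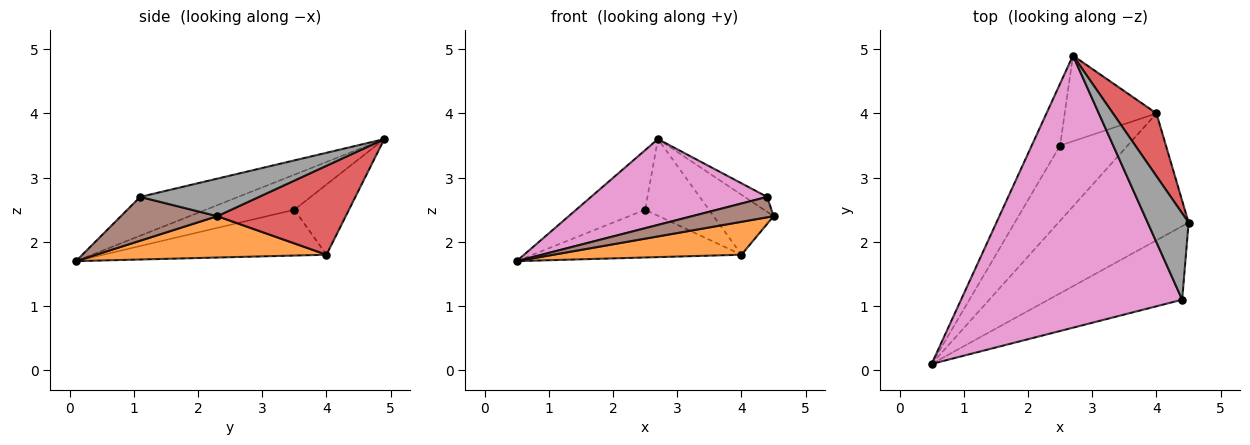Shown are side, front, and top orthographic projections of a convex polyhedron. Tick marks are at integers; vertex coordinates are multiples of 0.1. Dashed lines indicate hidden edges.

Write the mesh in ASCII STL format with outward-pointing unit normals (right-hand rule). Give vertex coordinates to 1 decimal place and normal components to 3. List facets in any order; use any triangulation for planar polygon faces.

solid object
 facet normal -0.665 0.518 -0.538
  outer loop
   vertex 2.5 3.5 2.5
   vertex 0.5 0.1 1.7
   vertex 2.7 4.9 3.6
  endloop
 endfacet
 facet normal 0.294 -0.240 -0.925
  outer loop
   vertex 4.0 4.0 1.8
   vertex 4.5 2.3 2.4
   vertex 0.5 0.1 1.7
  endloop
 endfacet
 facet normal -0.497 0.465 -0.733
  outer loop
   vertex 4.0 4.0 1.8
   vertex 0.5 0.1 1.7
   vertex 2.5 3.5 2.5
  endloop
 endfacet
 facet normal 0.829 0.387 0.405
  outer loop
   vertex 4.0 4.0 1.8
   vertex 2.7 4.9 3.6
   vertex 4.5 2.3 2.4
  endloop
 endfacet
 facet normal -0.495 0.579 -0.647
  outer loop
   vertex 4.0 4.0 1.8
   vertex 2.5 3.5 2.5
   vertex 2.7 4.9 3.6
  endloop
 endfacet
 facet normal 0.301 -0.255 -0.919
  outer loop
   vertex 4.4 1.1 2.7
   vertex 0.5 0.1 1.7
   vertex 4.5 2.3 2.4
  endloop
 endfacet
 facet normal -0.165 -0.297 0.941
  outer loop
   vertex 4.4 1.1 2.7
   vertex 2.7 4.9 3.6
   vertex 0.5 0.1 1.7
  endloop
 endfacet
 facet normal 0.671 0.127 0.731
  outer loop
   vertex 4.4 1.1 2.7
   vertex 4.5 2.3 2.4
   vertex 2.7 4.9 3.6
  endloop
 endfacet
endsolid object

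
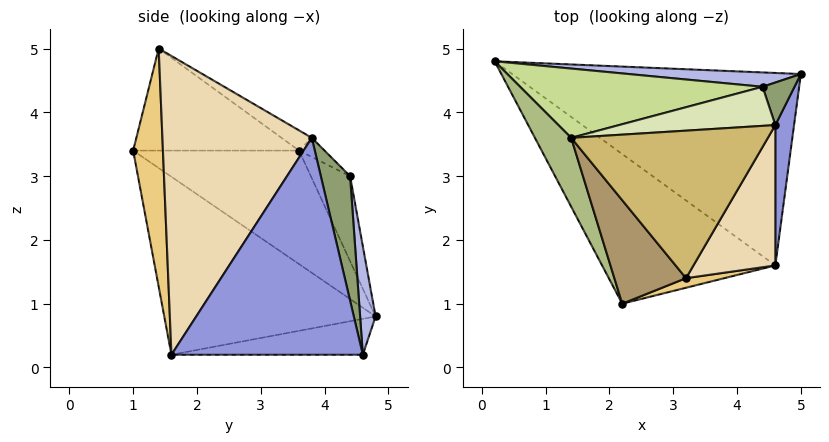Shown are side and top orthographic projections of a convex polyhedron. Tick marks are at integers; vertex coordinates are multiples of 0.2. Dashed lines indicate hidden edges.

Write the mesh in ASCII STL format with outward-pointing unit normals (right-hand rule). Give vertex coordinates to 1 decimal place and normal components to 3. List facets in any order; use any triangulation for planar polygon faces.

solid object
 facet normal -0.123 0.016 -0.992
  outer loop
   vertex 4.6 1.6 0.2
   vertex 0.2 4.8 0.8
   vertex 5.0 4.6 0.2
  endloop
 endfacet
 facet normal -0.545 -0.650 -0.530
  outer loop
   vertex 4.6 1.6 0.2
   vertex 2.2 1.0 3.4
   vertex 0.2 4.8 0.8
  endloop
 endfacet
 facet normal 0.988 -0.132 0.085
  outer loop
   vertex 4.6 3.8 3.6
   vertex 4.6 1.6 0.2
   vertex 5.0 4.6 0.2
  endloop
 endfacet
 facet normal 0.052 0.995 0.082
  outer loop
   vertex 4.4 4.4 3.0
   vertex 5.0 4.6 0.2
   vertex 0.2 4.8 0.8
  endloop
 endfacet
 facet normal 0.841 0.496 0.216
  outer loop
   vertex 4.4 4.4 3.0
   vertex 4.6 3.8 3.6
   vertex 5.0 4.6 0.2
  endloop
 endfacet
 facet normal -0.914 -0.281 0.292
  outer loop
   vertex 1.4 3.6 3.4
   vertex 0.2 4.8 0.8
   vertex 2.2 1.0 3.4
  endloop
 endfacet
 facet normal -0.167 0.864 0.476
  outer loop
   vertex 1.4 3.6 3.4
   vertex 4.4 4.4 3.0
   vertex 0.2 4.8 0.8
  endloop
 endfacet
 facet normal -0.088 0.690 0.719
  outer loop
   vertex 1.4 3.6 3.4
   vertex 4.6 3.8 3.6
   vertex 4.4 4.4 3.0
  endloop
 endfacet
 facet normal -0.794 -0.244 0.557
  outer loop
   vertex 3.2 1.4 5.0
   vertex 1.4 3.6 3.4
   vertex 2.2 1.0 3.4
  endloop
 endfacet
 facet normal -0.086 0.539 0.838
  outer loop
   vertex 3.2 1.4 5.0
   vertex 4.6 3.8 3.6
   vertex 1.4 3.6 3.4
  endloop
 endfacet
 facet normal 0.303 -0.952 0.049
  outer loop
   vertex 3.2 1.4 5.0
   vertex 2.2 1.0 3.4
   vertex 4.6 1.6 0.2
  endloop
 endfacet
 facet normal 0.893 -0.378 0.245
  outer loop
   vertex 3.2 1.4 5.0
   vertex 4.6 1.6 0.2
   vertex 4.6 3.8 3.6
  endloop
 endfacet
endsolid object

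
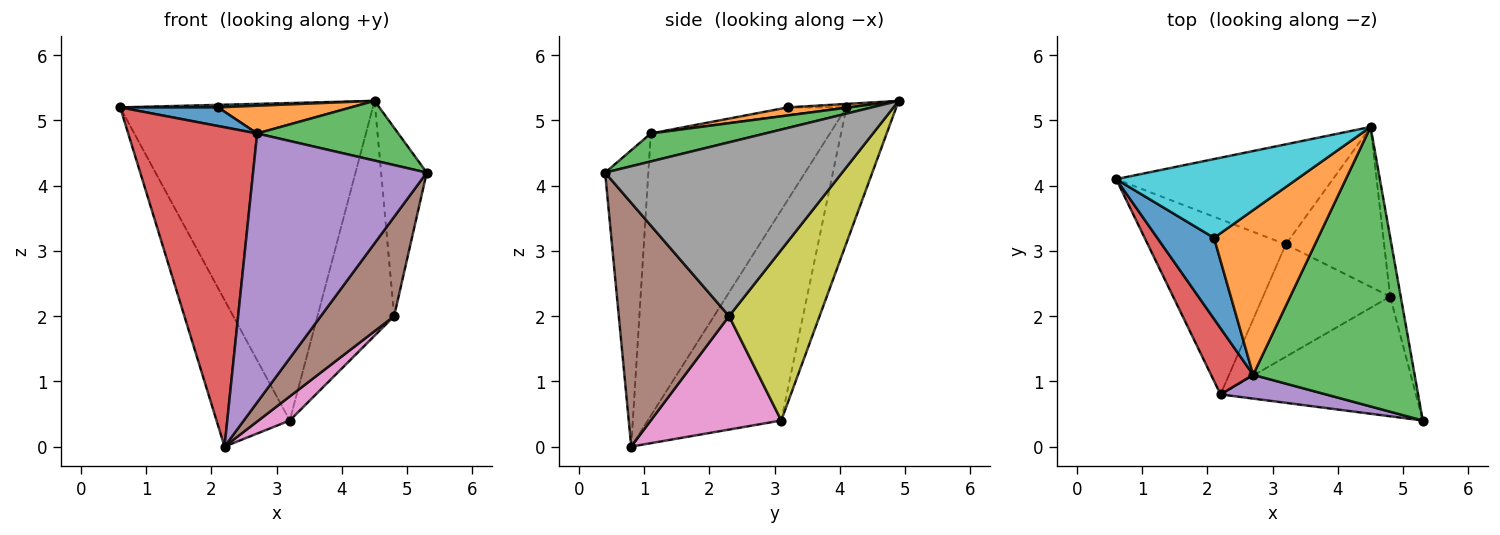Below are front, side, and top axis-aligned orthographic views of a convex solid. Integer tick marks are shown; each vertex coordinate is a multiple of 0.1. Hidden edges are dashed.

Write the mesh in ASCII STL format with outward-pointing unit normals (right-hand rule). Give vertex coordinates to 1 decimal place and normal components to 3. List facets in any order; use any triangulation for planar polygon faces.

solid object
 facet normal -0.185 0.937 -0.295
  outer loop
   vertex 3.2 3.1 0.4
   vertex 0.6 4.1 5.2
   vertex 4.5 4.9 5.3
  endloop
 endfacet
 facet normal -0.760 0.417 -0.499
  outer loop
   vertex 3.2 3.1 0.4
   vertex 2.2 0.8 0.0
   vertex 0.6 4.1 5.2
  endloop
 endfacet
 facet normal 0.167 -0.206 0.964
  outer loop
   vertex 2.7 1.1 4.8
   vertex 5.3 0.4 4.2
   vertex 4.5 4.9 5.3
  endloop
 endfacet
 facet normal -0.806 -0.580 0.120
  outer loop
   vertex 2.7 1.1 4.8
   vertex 0.6 4.1 5.2
   vertex 2.2 0.8 0.0
  endloop
 endfacet
 facet normal -0.241 -0.967 0.085
  outer loop
   vertex 2.7 1.1 4.8
   vertex 2.2 0.8 0.0
   vertex 5.3 0.4 4.2
  endloop
 endfacet
 facet normal 0.693 -0.460 -0.555
  outer loop
   vertex 4.8 2.3 2.0
   vertex 5.3 0.4 4.2
   vertex 2.2 0.8 0.0
  endloop
 endfacet
 facet normal 0.658 -0.158 -0.737
  outer loop
   vertex 4.8 2.3 2.0
   vertex 2.2 0.8 0.0
   vertex 3.2 3.1 0.4
  endloop
 endfacet
 facet normal 0.980 0.189 -0.060
  outer loop
   vertex 4.8 2.3 2.0
   vertex 4.5 4.9 5.3
   vertex 5.3 0.4 4.2
  endloop
 endfacet
 facet normal 0.698 0.592 -0.403
  outer loop
   vertex 4.8 2.3 2.0
   vertex 3.2 3.1 0.4
   vertex 4.5 4.9 5.3
  endloop
 endfacet
 facet normal -0.019 -0.032 0.999
  outer loop
   vertex 2.1 3.2 5.2
   vertex 4.5 4.9 5.3
   vertex 0.6 4.1 5.2
  endloop
 endfacet
 facet normal -0.133 -0.222 0.966
  outer loop
   vertex 2.1 3.2 5.2
   vertex 0.6 4.1 5.2
   vertex 2.7 1.1 4.8
  endloop
 endfacet
 facet normal 0.076 -0.165 0.983
  outer loop
   vertex 2.1 3.2 5.2
   vertex 2.7 1.1 4.8
   vertex 4.5 4.9 5.3
  endloop
 endfacet
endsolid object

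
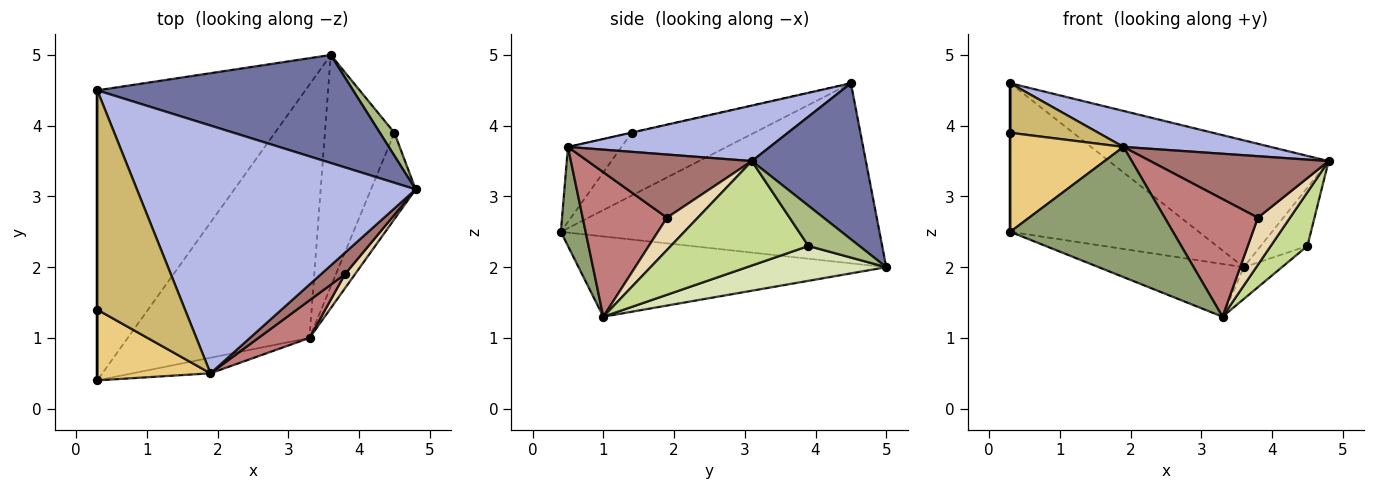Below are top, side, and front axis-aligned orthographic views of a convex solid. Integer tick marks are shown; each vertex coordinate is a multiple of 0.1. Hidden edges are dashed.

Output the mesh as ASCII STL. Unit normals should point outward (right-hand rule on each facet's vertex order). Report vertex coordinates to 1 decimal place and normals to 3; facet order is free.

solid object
 facet normal 0.368 0.708 0.603
  outer loop
   vertex 3.6 5.0 2.0
   vertex 0.3 4.5 4.6
   vertex 4.8 3.1 3.5
  endloop
 endfacet
 facet normal -0.610 0.361 -0.705
  outer loop
   vertex 3.6 5.0 2.0
   vertex 0.3 0.4 2.5
   vertex 0.3 4.5 4.6
  endloop
 endfacet
 facet normal -0.397 0.187 -0.899
  outer loop
   vertex 3.3 1.0 1.3
   vertex 0.3 0.4 2.5
   vertex 3.6 5.0 2.0
  endloop
 endfacet
 facet normal 0.193 -0.141 0.971
  outer loop
   vertex 1.9 0.5 3.7
   vertex 4.8 3.1 3.5
   vertex 0.3 4.5 4.6
  endloop
 endfacet
 facet normal 0.149 -0.982 -0.117
  outer loop
   vertex 1.9 0.5 3.7
   vertex 0.3 0.4 2.5
   vertex 3.3 1.0 1.3
  endloop
 endfacet
 facet normal 0.712 0.653 0.257
  outer loop
   vertex 4.5 3.9 2.3
   vertex 3.6 5.0 2.0
   vertex 4.8 3.1 3.5
  endloop
 endfacet
 facet normal 0.893 -0.238 -0.382
  outer loop
   vertex 4.5 3.9 2.3
   vertex 4.8 3.1 3.5
   vertex 3.3 1.0 1.3
  endloop
 endfacet
 facet normal 0.445 0.122 -0.887
  outer loop
   vertex 4.5 3.9 2.3
   vertex 3.3 1.0 1.3
   vertex 3.6 5.0 2.0
  endloop
 endfacet
 facet normal -1.000 0.000 0.000
  outer loop
   vertex 0.3 1.4 3.9
   vertex 0.3 4.5 4.6
   vertex 0.3 0.4 2.5
  endloop
 endfacet
 facet normal -0.002 -0.220 0.975
  outer loop
   vertex 0.3 1.4 3.9
   vertex 1.9 0.5 3.7
   vertex 0.3 4.5 4.6
  endloop
 endfacet
 facet normal -0.359 -0.759 0.542
  outer loop
   vertex 0.3 1.4 3.9
   vertex 0.3 0.4 2.5
   vertex 1.9 0.5 3.7
  endloop
 endfacet
 facet normal 0.677 -0.705 0.212
  outer loop
   vertex 3.8 1.9 2.7
   vertex 3.3 1.0 1.3
   vertex 4.8 3.1 3.5
  endloop
 endfacet
 facet normal 0.656 -0.713 0.249
  outer loop
   vertex 3.8 1.9 2.7
   vertex 4.8 3.1 3.5
   vertex 1.9 0.5 3.7
  endloop
 endfacet
 facet normal 0.653 -0.721 0.231
  outer loop
   vertex 3.8 1.9 2.7
   vertex 1.9 0.5 3.7
   vertex 3.3 1.0 1.3
  endloop
 endfacet
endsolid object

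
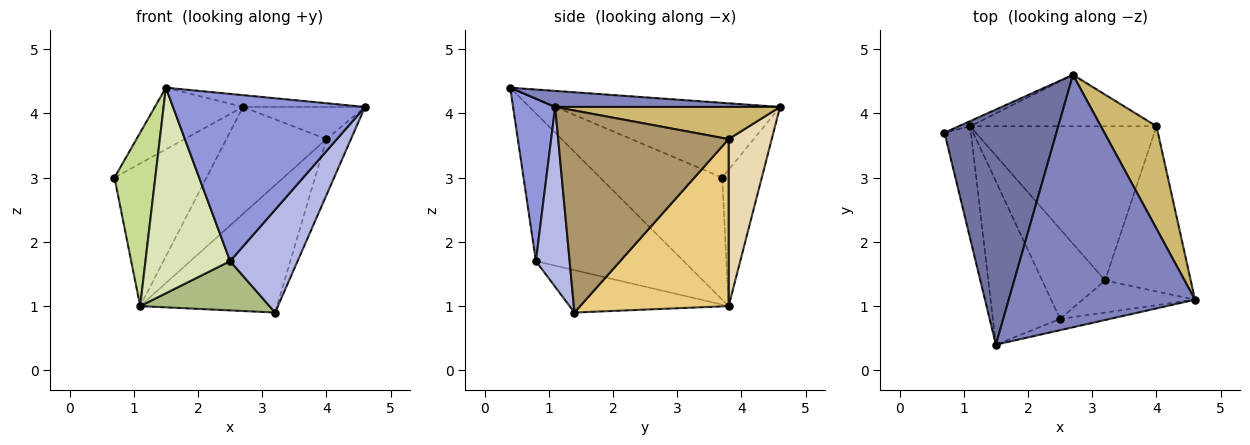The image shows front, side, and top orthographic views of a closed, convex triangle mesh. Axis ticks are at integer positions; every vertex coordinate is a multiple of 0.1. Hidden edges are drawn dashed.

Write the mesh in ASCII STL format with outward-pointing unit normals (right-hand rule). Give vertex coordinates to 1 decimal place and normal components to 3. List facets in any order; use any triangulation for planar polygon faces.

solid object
 facet normal -0.543 0.213 0.812
  outer loop
   vertex 2.7 4.6 4.1
   vertex 0.7 3.7 3.0
   vertex 1.5 0.4 4.4
  endloop
 endfacet
 facet normal 0.086 0.047 0.995
  outer loop
   vertex 2.7 4.6 4.1
   vertex 1.5 0.4 4.4
   vertex 4.6 1.1 4.1
  endloop
 endfacet
 facet normal 0.214 -0.975 -0.065
  outer loop
   vertex 2.5 0.8 1.7
   vertex 4.6 1.1 4.1
   vertex 1.5 0.4 4.4
  endloop
 endfacet
 facet normal 0.431 -0.861 -0.269
  outer loop
   vertex 2.5 0.8 1.7
   vertex 3.2 1.4 0.9
   vertex 4.6 1.1 4.1
  endloop
 endfacet
 facet normal -0.395 0.918 -0.033
  outer loop
   vertex 1.1 3.8 1.0
   vertex 0.7 3.7 3.0
   vertex 2.7 4.6 4.1
  endloop
 endfacet
 facet normal -0.509 -0.414 -0.755
  outer loop
   vertex 1.1 3.8 1.0
   vertex 3.2 1.4 0.9
   vertex 2.5 0.8 1.7
  endloop
 endfacet
 facet normal -0.929 -0.311 -0.201
  outer loop
   vertex 1.1 3.8 1.0
   vertex 1.5 0.4 4.4
   vertex 0.7 3.7 3.0
  endloop
 endfacet
 facet normal -0.807 -0.462 -0.367
  outer loop
   vertex 1.1 3.8 1.0
   vertex 2.5 0.8 1.7
   vertex 1.5 0.4 4.4
  endloop
 endfacet
 facet normal 0.913 0.131 -0.387
  outer loop
   vertex 4.0 3.8 3.6
   vertex 4.6 1.1 4.1
   vertex 3.2 1.4 0.9
  endloop
 endfacet
 facet normal 0.483 0.262 0.836
  outer loop
   vertex 4.0 3.8 3.6
   vertex 2.7 4.6 4.1
   vertex 4.6 1.1 4.1
  endloop
 endfacet
 facet normal 0.569 0.524 -0.634
  outer loop
   vertex 4.0 3.8 3.6
   vertex 3.2 1.4 0.9
   vertex 1.1 3.8 1.0
  endloop
 endfacet
 facet normal 0.362 0.840 -0.404
  outer loop
   vertex 4.0 3.8 3.6
   vertex 1.1 3.8 1.0
   vertex 2.7 4.6 4.1
  endloop
 endfacet
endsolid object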